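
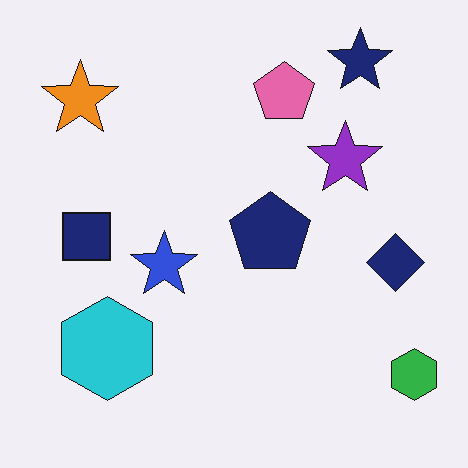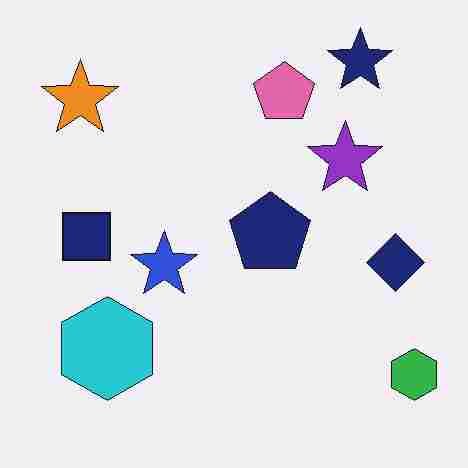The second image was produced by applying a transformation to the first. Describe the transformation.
Degraded with heavy JPEG compression.

Blocky 8×8 compression artifacts appear around shape edges and the flat background shows ringing — characteristic JPEG degradation.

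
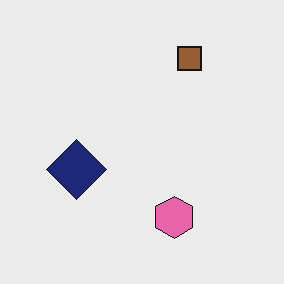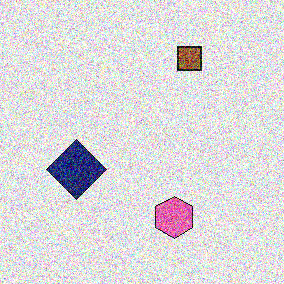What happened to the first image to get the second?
It was degraded with a thick layer of grain.

Random speckle covers the whole image, including the flat background.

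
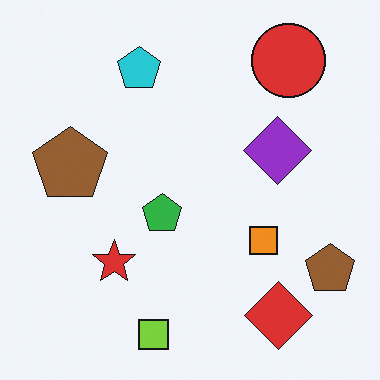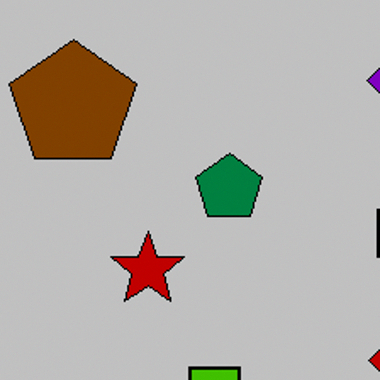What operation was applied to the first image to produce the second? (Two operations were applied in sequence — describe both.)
It was aggressively posterized, then cropped tightly and scaled back up.

Each flat color has snapped to a coarser quantized level — most visibly, the near-white background has dropped to a flat grey. The visible shapes are larger and the field of view is narrower; shapes near the original edges may be partly or wholly outside the frame — a crop-and-rescale.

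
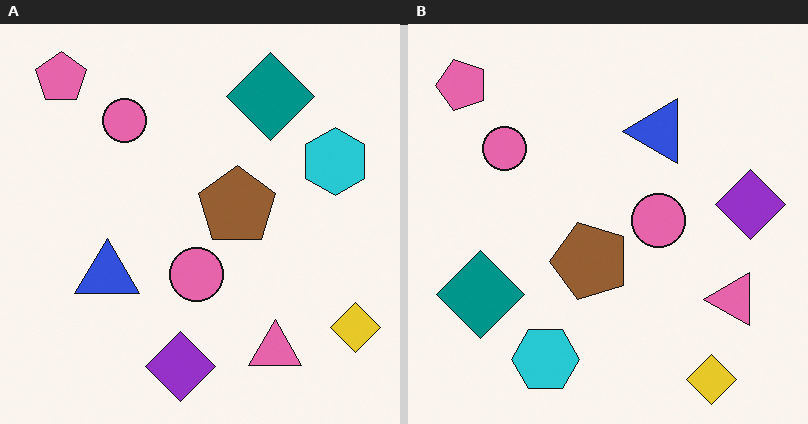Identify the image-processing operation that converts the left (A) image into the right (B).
Transposed (reflected across the top-left ↔ bottom-right diagonal).

Shapes have swapped their row and column positions — what was in the top-right is now in the bottom-left — a diagonal reflection.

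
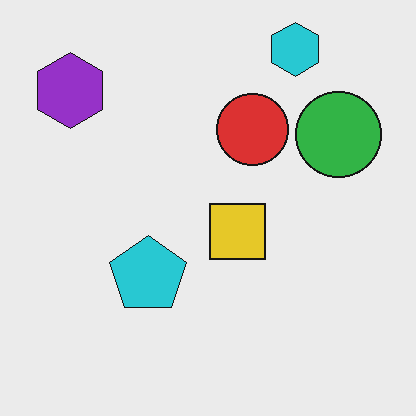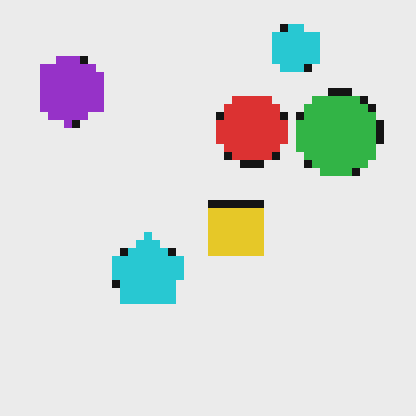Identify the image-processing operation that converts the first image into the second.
The image was moderately pixelated.

Shapes are reduced to large square blocks; fine edges and outlines are lost — a downscale-then-upscale (mosaic) effect.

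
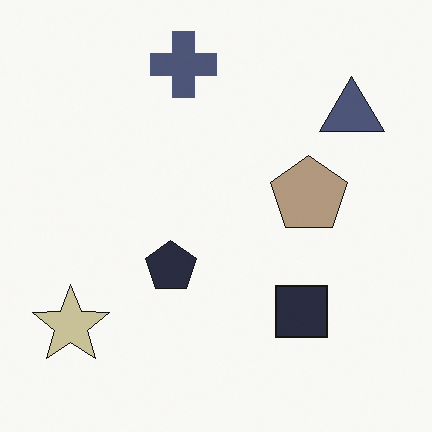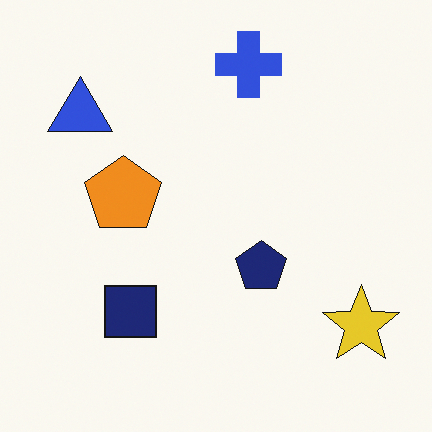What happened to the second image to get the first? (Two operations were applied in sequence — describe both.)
It was flipped horizontally (left ↔ right), then heavily desaturated.

The yellow star is in the bottom-right of the second image and the bottom-left of the first — shapes on opposite sides of the vertical midline have swapped in a mirror flip. All colors are more muted and greyish — a global saturation change.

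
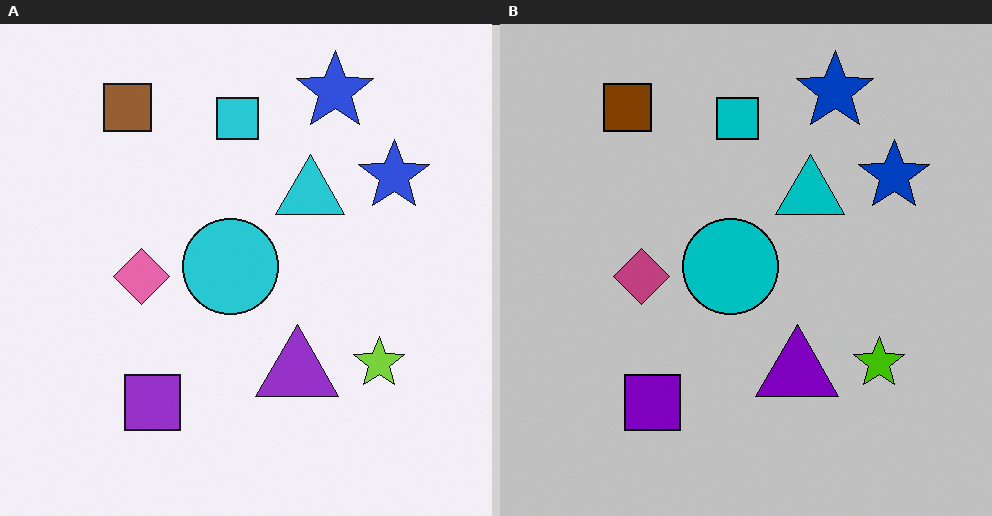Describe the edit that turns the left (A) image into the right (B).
The image was aggressively posterized.

Each flat color has snapped to a coarser quantized level — most visibly, the near-white background has dropped to a flat grey.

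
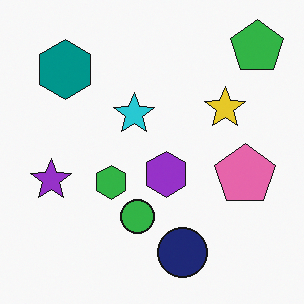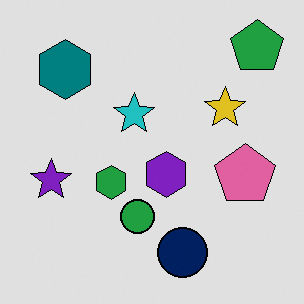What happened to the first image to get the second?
It was posterized to a reduced palette.

Each flat color has snapped to a coarser quantized level — most visibly, the near-white background has dropped to a flat grey.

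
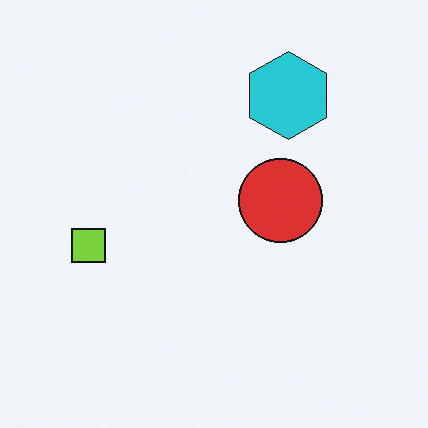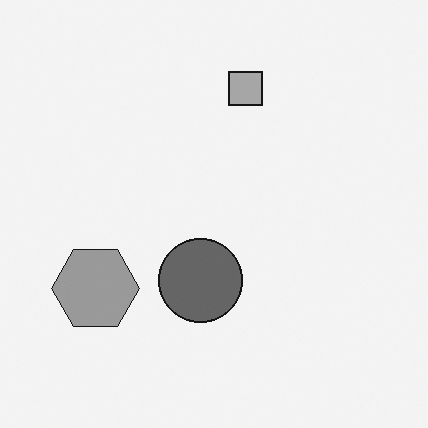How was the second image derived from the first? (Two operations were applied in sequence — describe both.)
This is the original image converted to grayscale, then transposed (reflected across the top-left ↔ bottom-right diagonal).

All color is removed — every shape is now a shade of grey. Shapes have swapped their row and column positions — what was in the top-right is now in the bottom-left — a diagonal reflection.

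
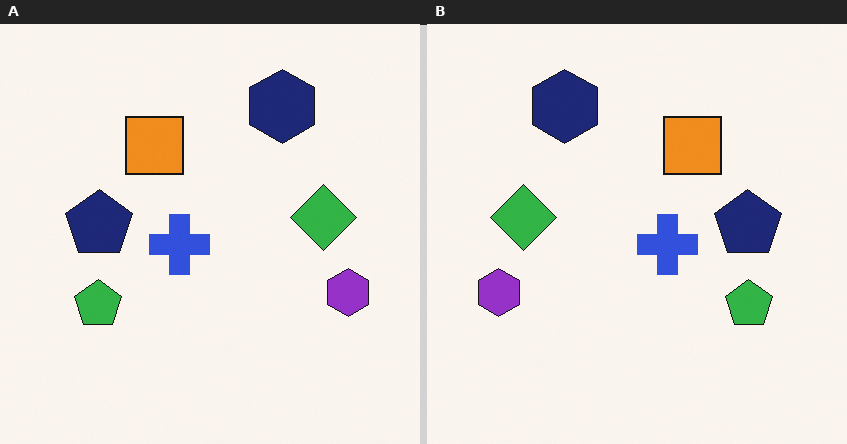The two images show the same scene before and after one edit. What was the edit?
The transformation is: flipped horizontally (left ↔ right).

The purple hexagon is in the right of the left (A) image and the left of the right (B) — shapes on opposite sides of the vertical midline have swapped in a mirror flip.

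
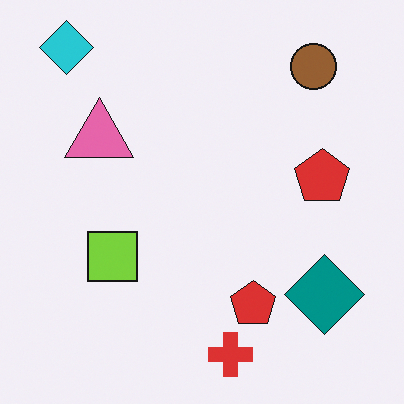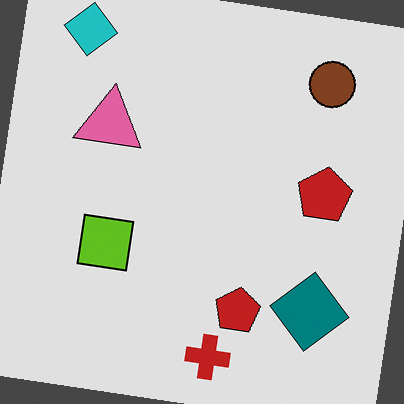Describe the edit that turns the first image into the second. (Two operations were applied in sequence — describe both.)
Posterized to a reduced palette, then rotated clockwise by a slight angle.

Each flat color has snapped to a coarser quantized level — most visibly, the near-white background has dropped to a flat grey. Every shape is tilted by the same angle and the image corners show triangular fill wedges — a whole-image rotation by a non-right angle.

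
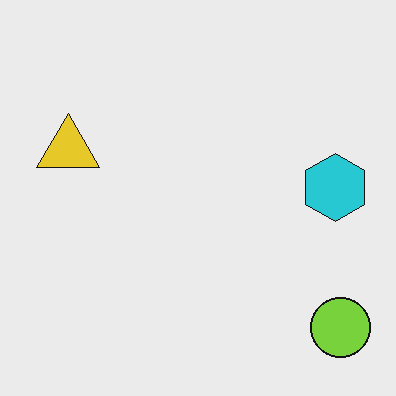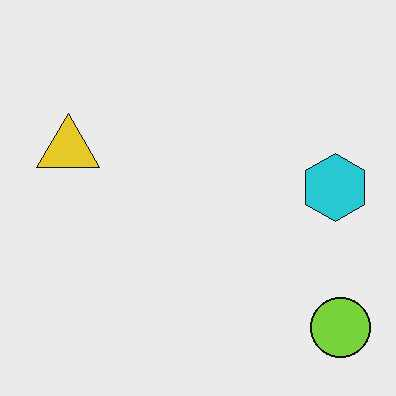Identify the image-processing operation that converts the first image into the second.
This is the original image JPEG-compressed with visible artifacts.

Blocky 8×8 compression artifacts appear around shape edges and the flat background shows ringing — characteristic JPEG degradation.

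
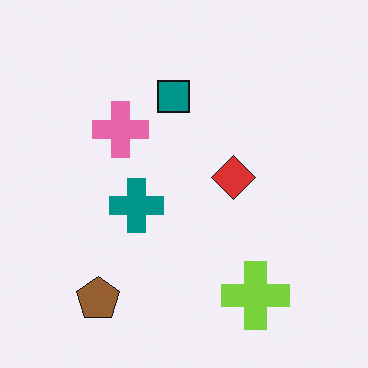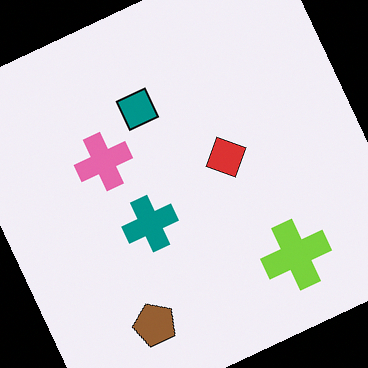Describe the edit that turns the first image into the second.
The transformation is: rotated counter-clockwise by a clearly visible amount.

Every shape is tilted by the same angle and the image corners show triangular fill wedges — a whole-image rotation by a non-right angle.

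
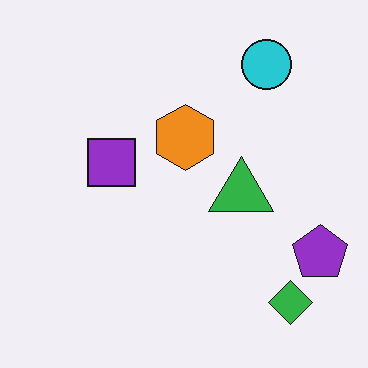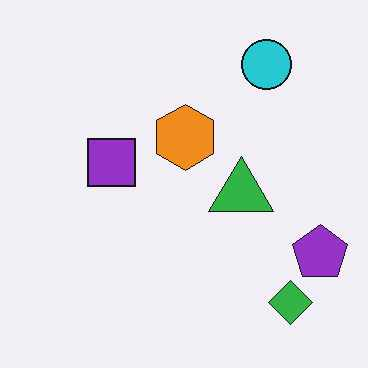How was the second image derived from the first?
The second image is the first given moderate JPEG compression.

Blocky 8×8 compression artifacts appear around shape edges and the flat background shows ringing — characteristic JPEG degradation.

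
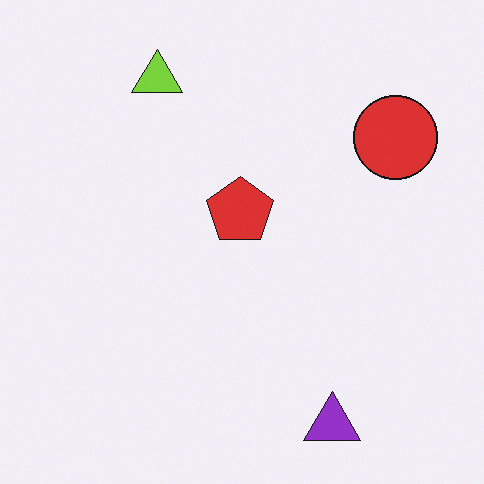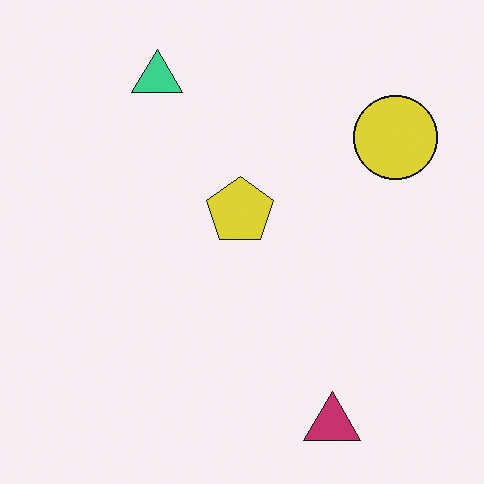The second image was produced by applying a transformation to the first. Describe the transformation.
The second image is the first hue-shifted slightly.

Every shape's color has rotated by the same amount around the hue wheel — a uniform hue shift.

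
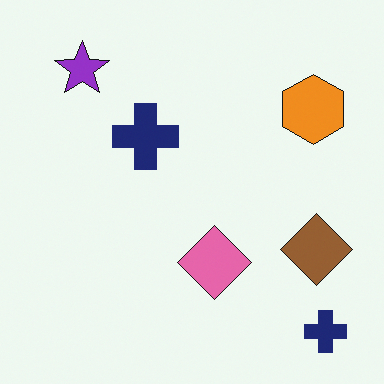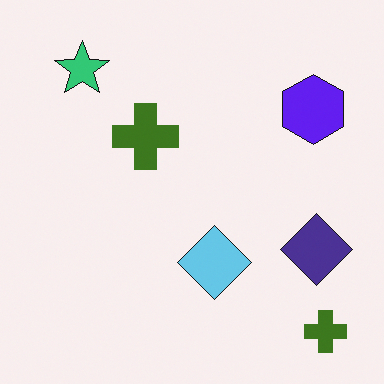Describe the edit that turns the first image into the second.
It was hue-shifted through roughly half the color wheel.

Every shape's color has rotated by the same amount around the hue wheel — a uniform hue shift.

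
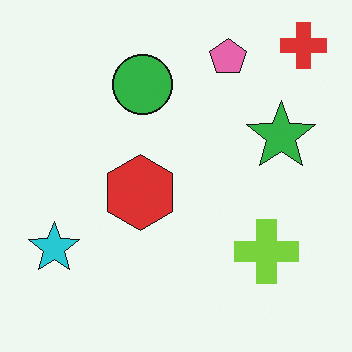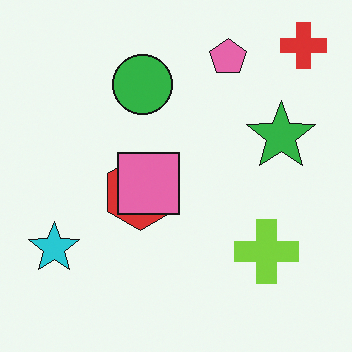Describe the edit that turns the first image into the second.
Overlaid with an additional pink square.

A pink square appears in the second image that is absent from the first.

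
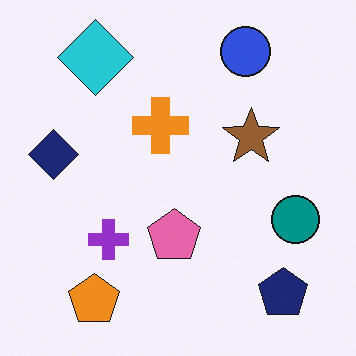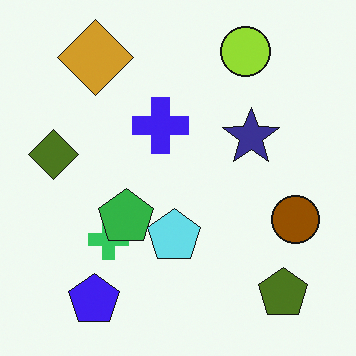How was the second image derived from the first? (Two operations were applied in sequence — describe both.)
The second image is the first hue-shifted through roughly half the color wheel, then overlaid with an additional green pentagon.

Every shape's color has rotated by the same amount around the hue wheel — a uniform hue shift. A green pentagon appears in the second image that is absent from the first.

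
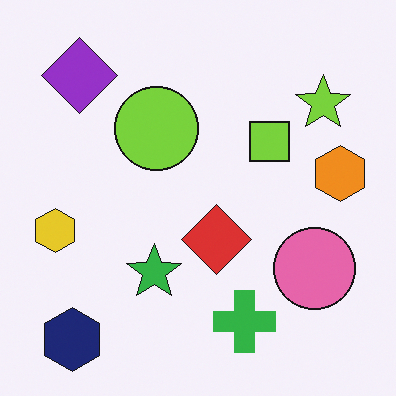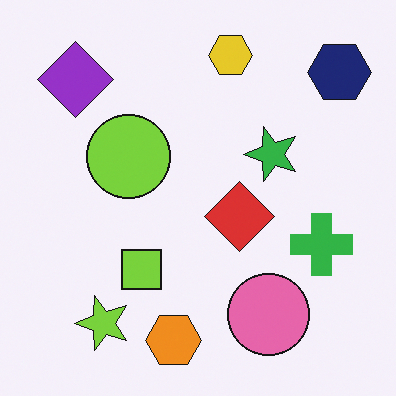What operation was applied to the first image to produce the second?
The second image is the first transposed (reflected across the top-left ↔ bottom-right diagonal).

Shapes have swapped their row and column positions — what was in the top-right is now in the bottom-left — a diagonal reflection.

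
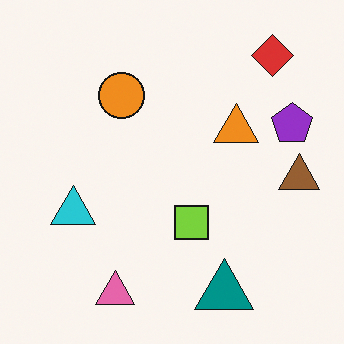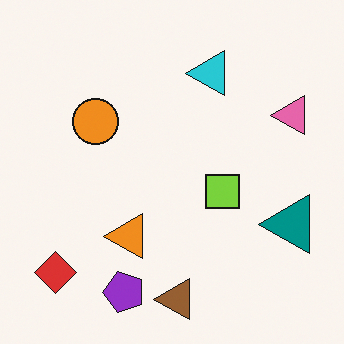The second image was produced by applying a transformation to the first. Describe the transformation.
The second image is the first transposed (reflected across the top-left ↔ bottom-right diagonal).

Shapes have swapped their row and column positions — what was in the top-right is now in the bottom-left — a diagonal reflection.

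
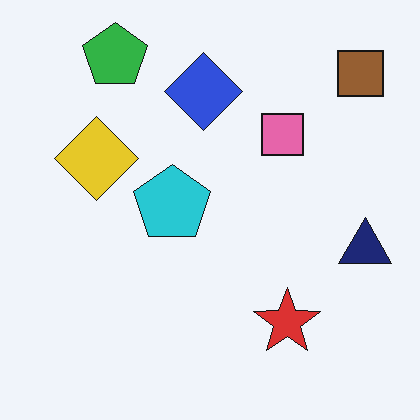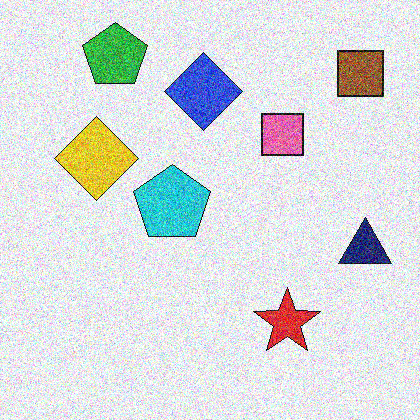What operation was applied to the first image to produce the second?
The second image is the first degraded with heavy additive noise.

Random speckle covers the whole image, including the flat background.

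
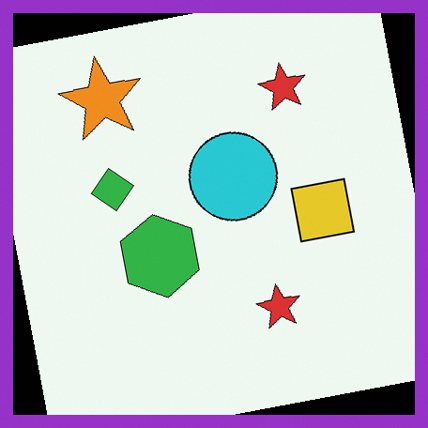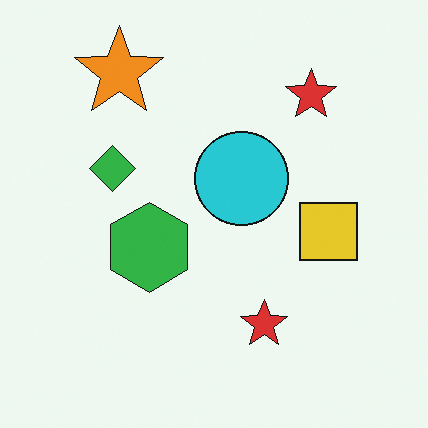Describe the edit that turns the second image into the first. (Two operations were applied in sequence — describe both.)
The first image is the second rotated counter-clockwise by a few degrees, then framed with a purple border.

Every shape is tilted by the same angle and the image corners show triangular fill wedges — a whole-image rotation by a non-right angle. A solid purple frame runs around the edge of the first image, with the content slightly shrunk inside it.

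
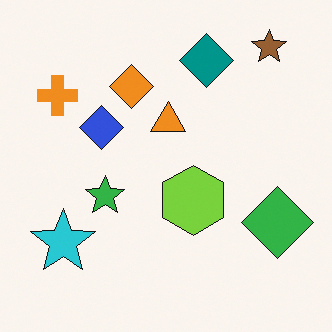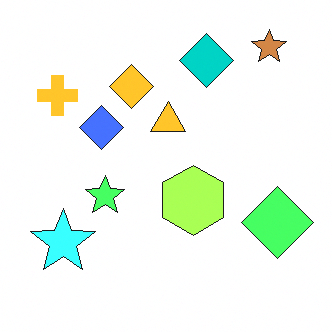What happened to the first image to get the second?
This is the original image substantially brightened.

Every pixel — background and shapes alike — is uniformly brightened.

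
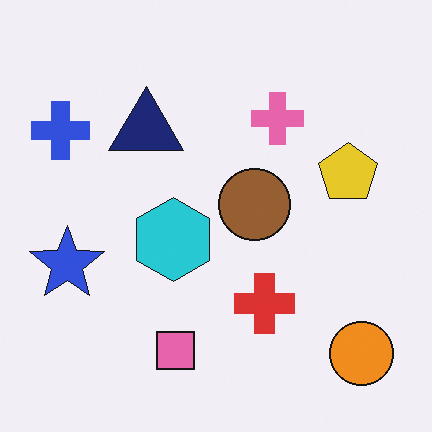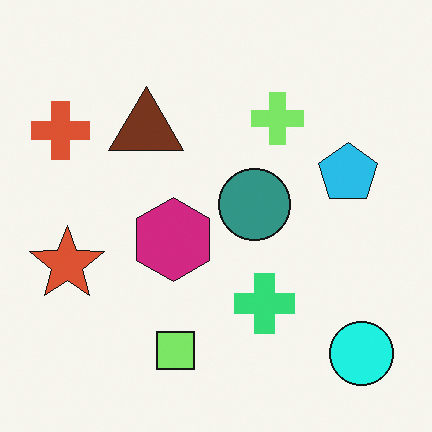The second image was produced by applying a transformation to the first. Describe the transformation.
The transformation is: hue-shifted noticeably.

Every shape's color has rotated by the same amount around the hue wheel — a uniform hue shift.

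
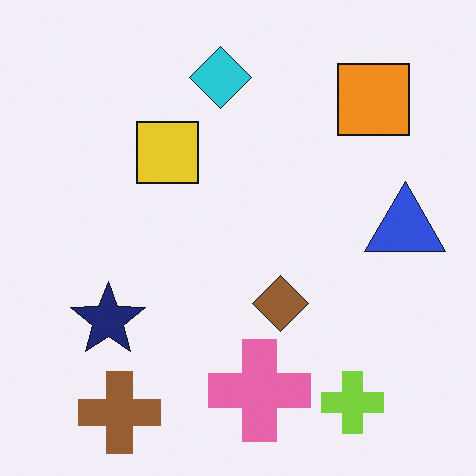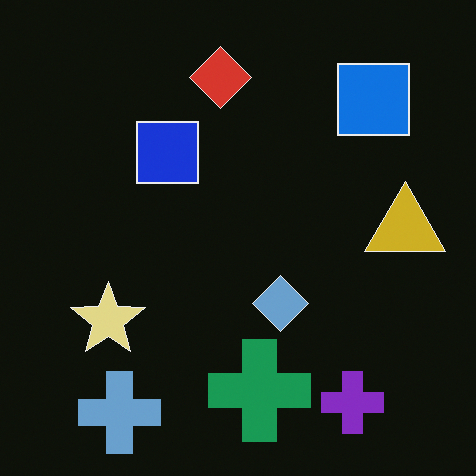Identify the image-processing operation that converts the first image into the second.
The image was color-inverted (negative).

The light background has become dark and every shape's color is its complement — a photographic negative.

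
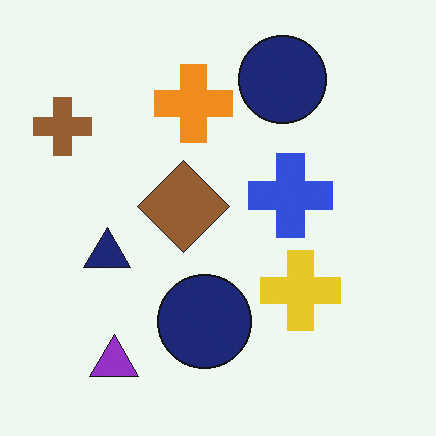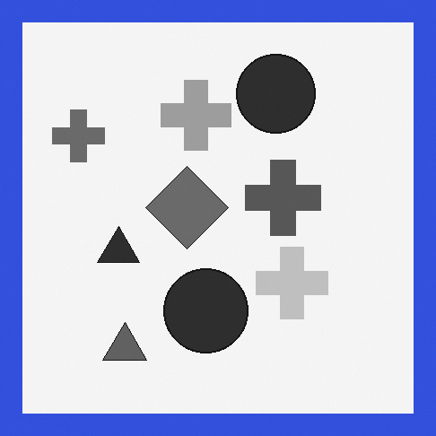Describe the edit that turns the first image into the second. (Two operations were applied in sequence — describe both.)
Converted to grayscale, then framed with a blue border.

All color is removed — every shape is now a shade of grey. A solid blue frame runs around the edge of the second image, with the content slightly shrunk inside it.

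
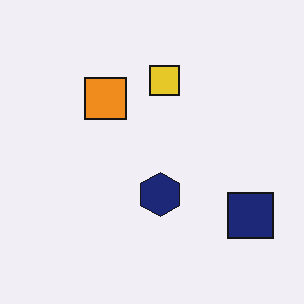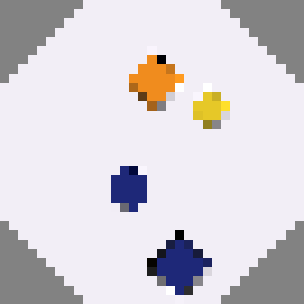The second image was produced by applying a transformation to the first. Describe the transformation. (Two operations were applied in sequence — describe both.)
This is the original image rotated clockwise by a large amount — several tens of degrees, then coarsely pixelated.

Every shape is tilted by the same angle and the image corners show triangular fill wedges — a whole-image rotation by a non-right angle. Shapes are reduced to large square blocks; fine edges and outlines are lost — a downscale-then-upscale (mosaic) effect.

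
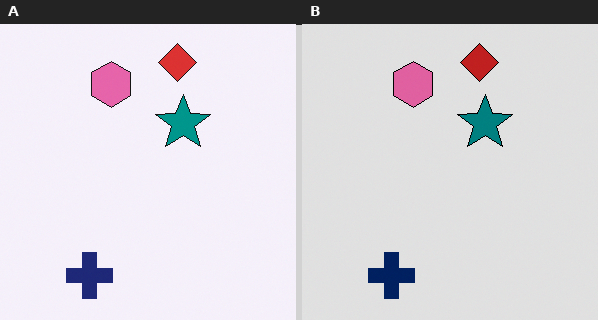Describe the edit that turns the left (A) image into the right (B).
It was moderately posterized.

Each flat color has snapped to a coarser quantized level — most visibly, the near-white background has dropped to a flat grey.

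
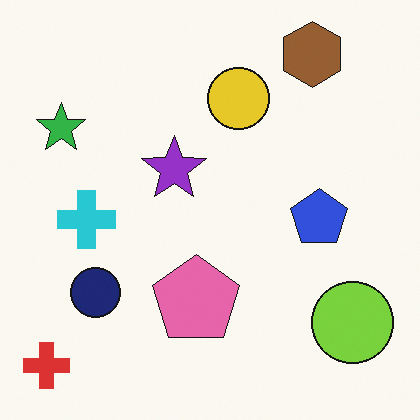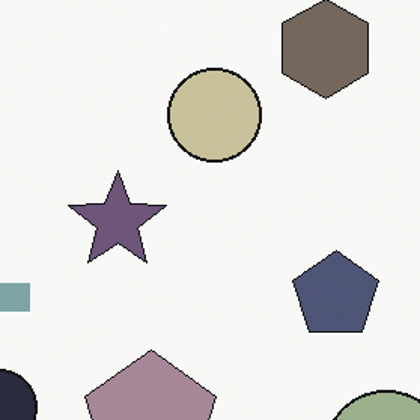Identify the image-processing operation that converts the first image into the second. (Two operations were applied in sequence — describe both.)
It was made much more muted (saturation change), then cropped slightly and scaled back up.

All colors are more muted and greyish — a global saturation change. The visible shapes are larger and the field of view is narrower; shapes near the original edges may be partly or wholly outside the frame — a crop-and-rescale.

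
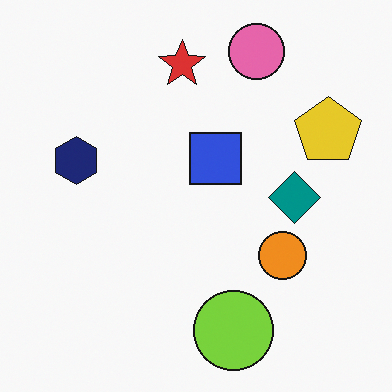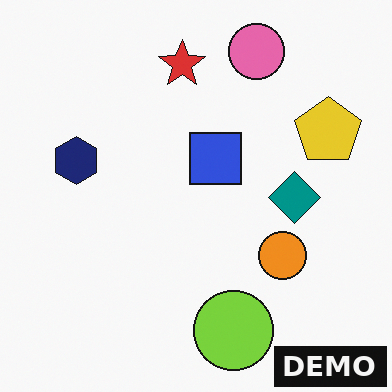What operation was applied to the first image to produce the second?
The second image is the first watermarked with the text "DEMO" in the lower-right corner.

A dark label reading "DEMO" appears in the lower-right corner.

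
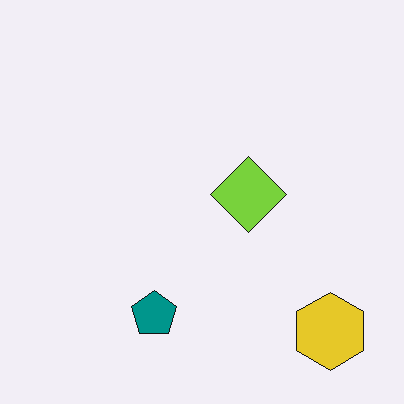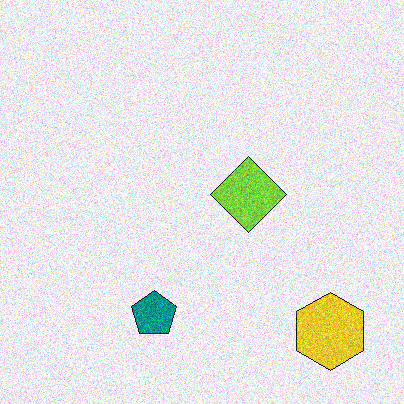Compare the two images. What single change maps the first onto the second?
The image was degraded with visible gaussian noise.

Random speckle covers the whole image, including the flat background.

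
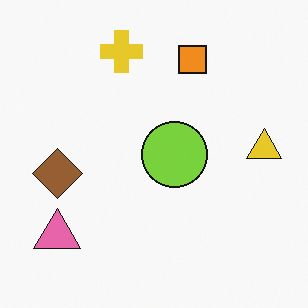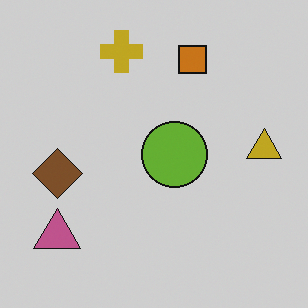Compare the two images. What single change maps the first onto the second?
This is the original image darkened a little.

Every pixel — background and shapes alike — is uniformly darkened.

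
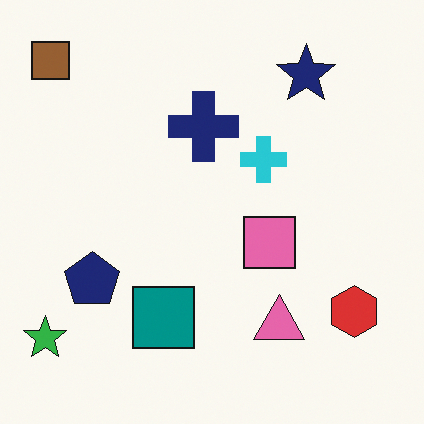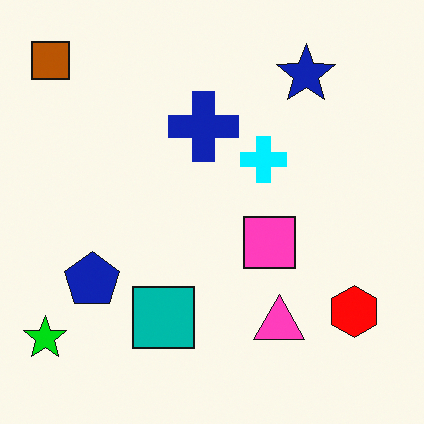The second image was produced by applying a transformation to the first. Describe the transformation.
The second image is the first made much more vivid (saturation change).

All colors are more vivid — a global saturation change.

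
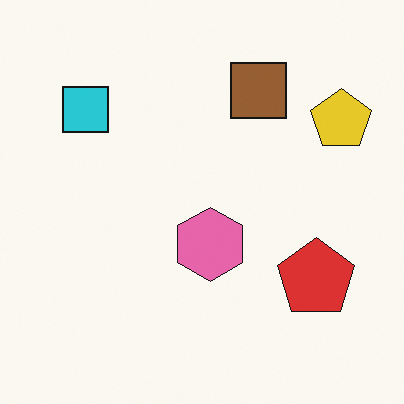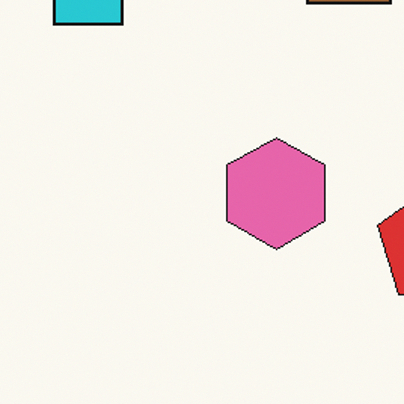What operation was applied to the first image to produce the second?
The image was cropped to a modestly smaller region and rescaled.

The visible shapes are larger and the field of view is narrower; shapes near the original edges may be partly or wholly outside the frame — a crop-and-rescale.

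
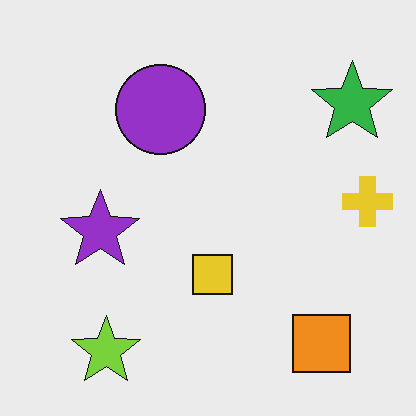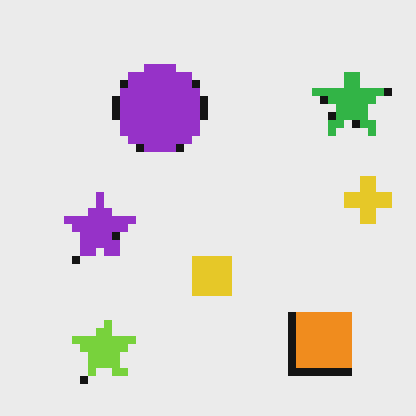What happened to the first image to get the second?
This is the original image pixelated into visible square blocks.

Shapes are reduced to large square blocks; fine edges and outlines are lost — a downscale-then-upscale (mosaic) effect.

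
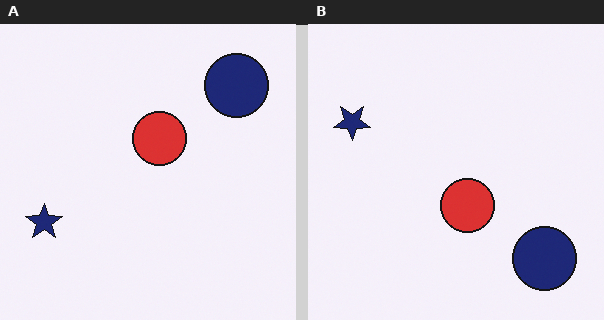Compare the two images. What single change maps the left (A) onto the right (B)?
The transformation is: flipped vertically (top ↔ bottom).

The navy circle is in the top-right of the left (A) image and the bottom-right of the right (B) — shapes on opposite sides of the horizontal midline have swapped in a mirror flip.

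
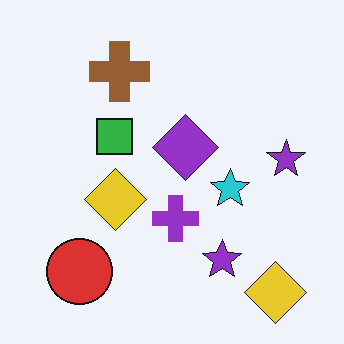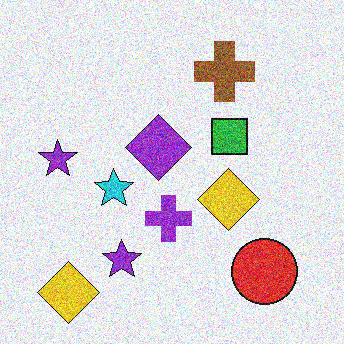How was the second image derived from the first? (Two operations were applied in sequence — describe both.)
Flipped horizontally (left ↔ right), then degraded with strong gaussian noise.

The red circle is in the bottom-left of the first image and the bottom-right of the second — shapes on opposite sides of the vertical midline have swapped in a mirror flip. Random speckle covers the whole image, including the flat background.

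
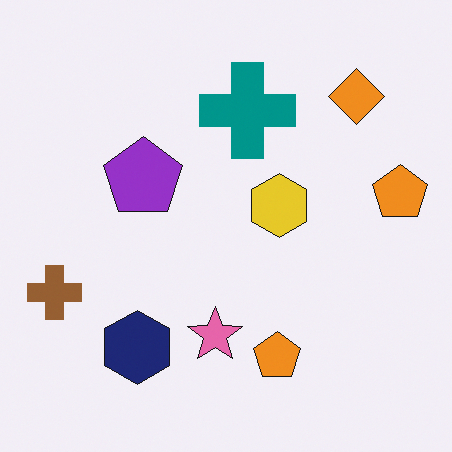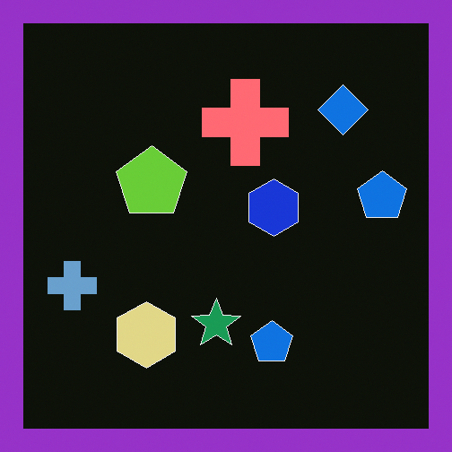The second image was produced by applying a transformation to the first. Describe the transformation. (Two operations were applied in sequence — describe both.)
The transformation is: color-inverted (negative), then framed with a purple border.

The light background has become dark and every shape's color is its complement — a photographic negative. A solid purple frame runs around the edge of the second image, with the content slightly shrunk inside it.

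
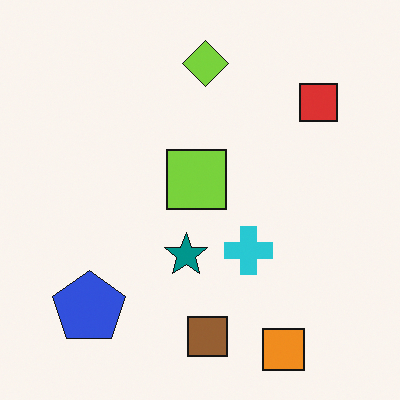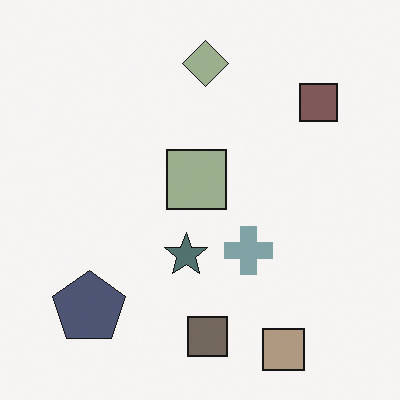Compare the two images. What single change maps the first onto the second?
Heavily desaturated.

All colors are more muted and greyish — a global saturation change.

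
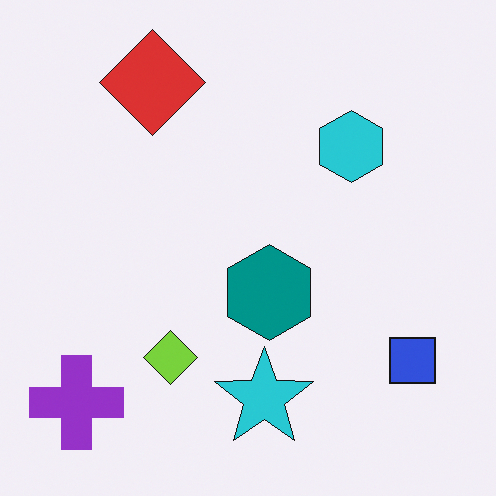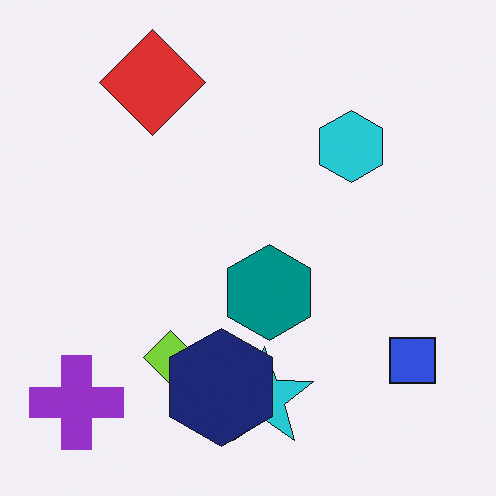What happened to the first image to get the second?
The second image is the first overlaid with an additional navy hexagon.

A navy hexagon appears in the second image that is absent from the first.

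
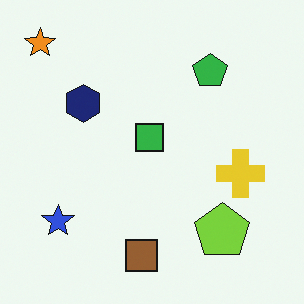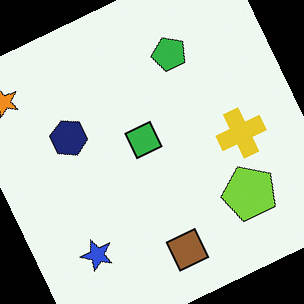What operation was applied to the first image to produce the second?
The image was rotated counter-clockwise by a clearly visible amount.

Every shape is tilted by the same angle and the image corners show triangular fill wedges — a whole-image rotation by a non-right angle.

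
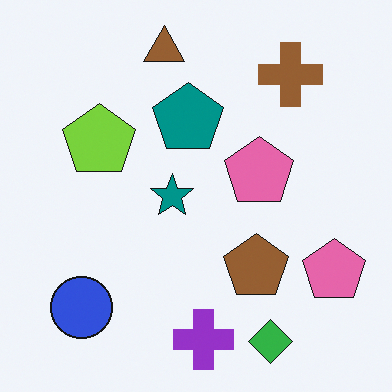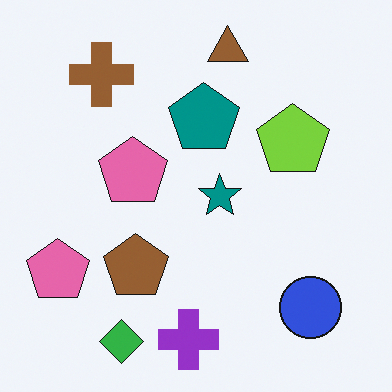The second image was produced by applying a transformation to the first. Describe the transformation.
The second image is the first flipped horizontally (left ↔ right).

The blue circle is in the bottom-left of the first image and the bottom-right of the second — shapes on opposite sides of the vertical midline have swapped in a mirror flip.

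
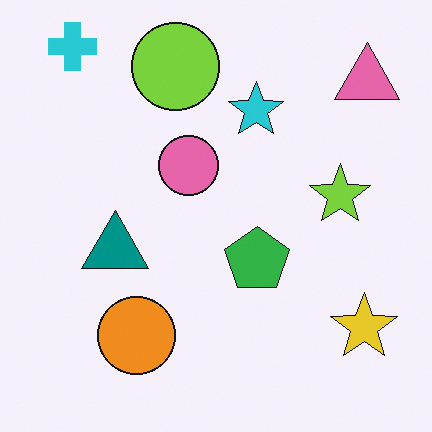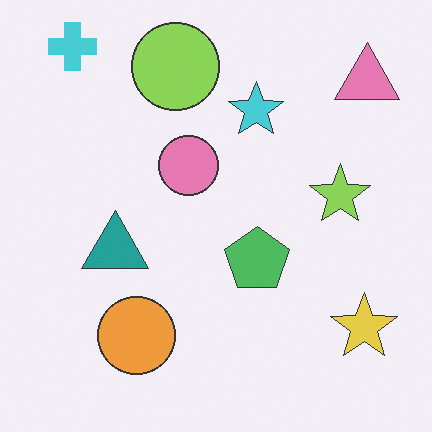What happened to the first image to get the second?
This is the original image given slightly reduced contrast.

Tones are pushed toward mid-grey across the whole image — a global contrast change.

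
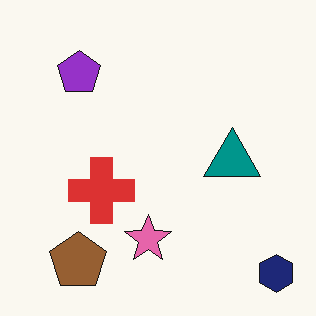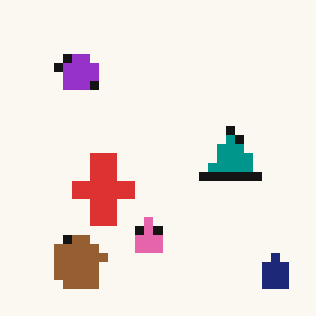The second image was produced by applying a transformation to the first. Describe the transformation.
Heavily pixelated into large blocks.

Shapes are reduced to large square blocks; fine edges and outlines are lost — a downscale-then-upscale (mosaic) effect.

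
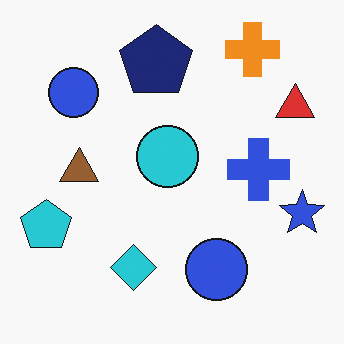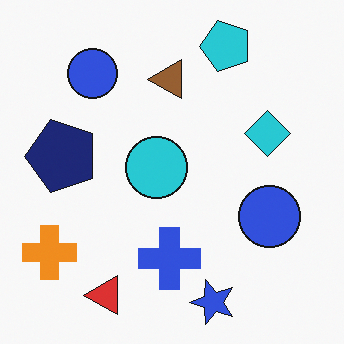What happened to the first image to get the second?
The image was transposed (reflected across the top-left ↔ bottom-right diagonal).

Shapes have swapped their row and column positions — what was in the top-right is now in the bottom-left — a diagonal reflection.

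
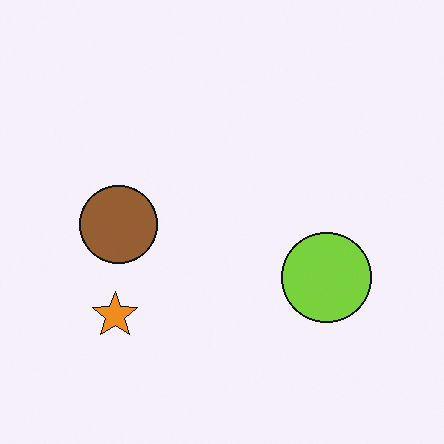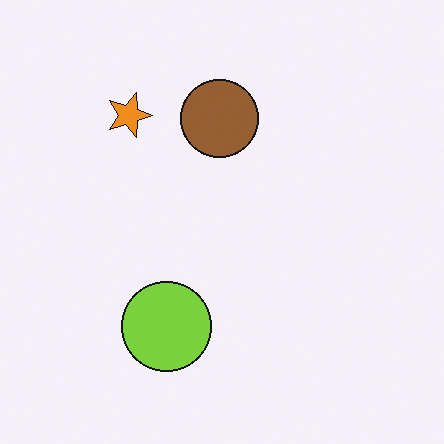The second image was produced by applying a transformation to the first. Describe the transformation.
The image was rotated 90° clockwise.

The orange star sits in the bottom-left of the first image and the top-left of the second — consistent with a whole-image 90° clockwise rotation.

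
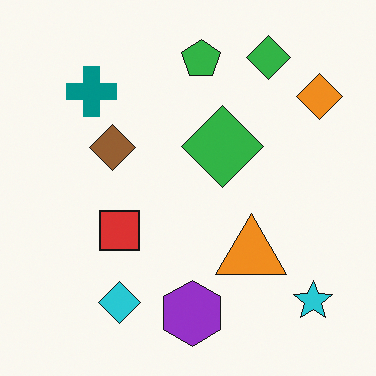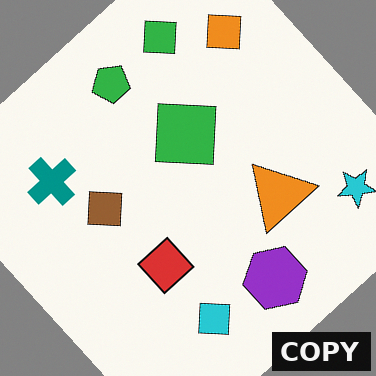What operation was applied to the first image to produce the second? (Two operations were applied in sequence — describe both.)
The transformation is: rotated counter-clockwise by a large amount — several tens of degrees, then watermarked with the text "COPY" in the lower-right corner.

Every shape is tilted by the same angle and the image corners show triangular fill wedges — a whole-image rotation by a non-right angle. A dark label reading "COPY" appears in the lower-right corner.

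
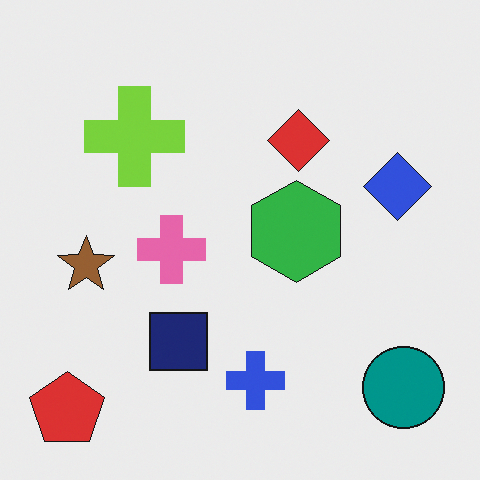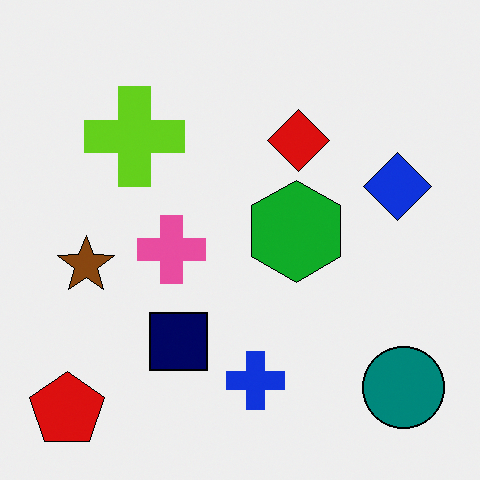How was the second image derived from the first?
The second image is the first given slightly increased contrast.

Tones are pushed away from mid-grey across the whole image — a global contrast change.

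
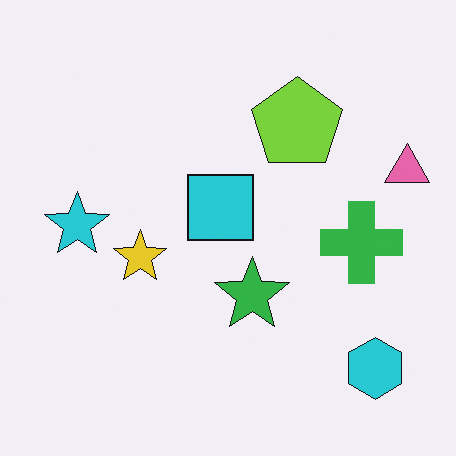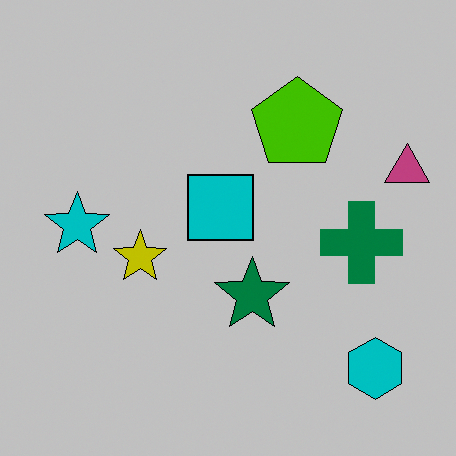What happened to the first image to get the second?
This is the original image heavily posterized to just a handful of flat colors.

Each flat color has snapped to a coarser quantized level — most visibly, the near-white background has dropped to a flat grey.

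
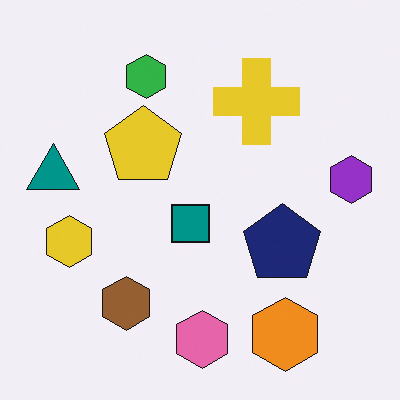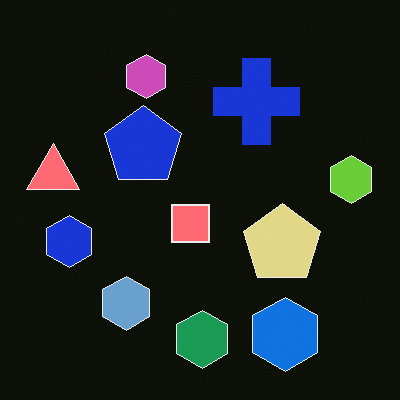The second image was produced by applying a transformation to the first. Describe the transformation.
Color-inverted (negative).

The light background has become dark and every shape's color is its complement — a photographic negative.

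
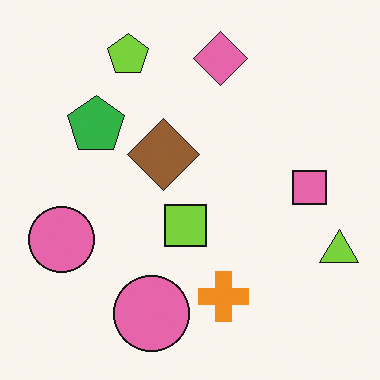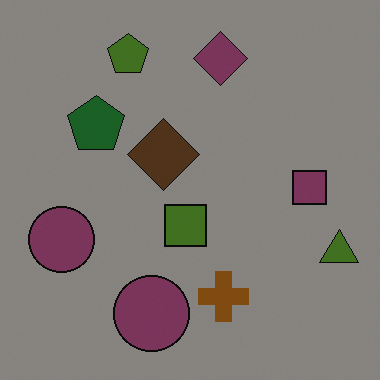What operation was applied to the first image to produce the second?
It was substantially darkened.

Every pixel — background and shapes alike — is uniformly darkened.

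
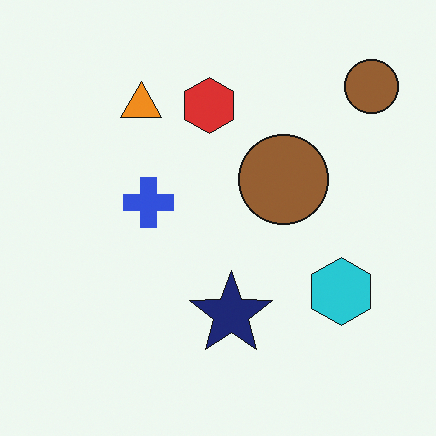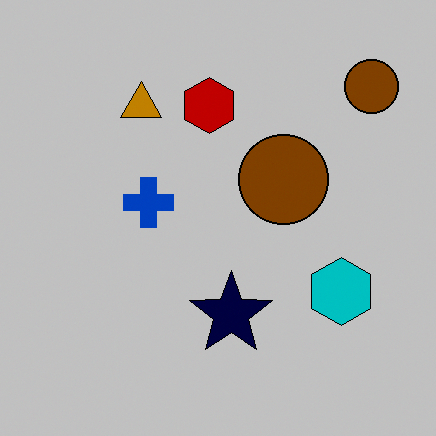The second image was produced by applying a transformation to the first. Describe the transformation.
The second image is the first aggressively posterized.

Each flat color has snapped to a coarser quantized level — most visibly, the near-white background has dropped to a flat grey.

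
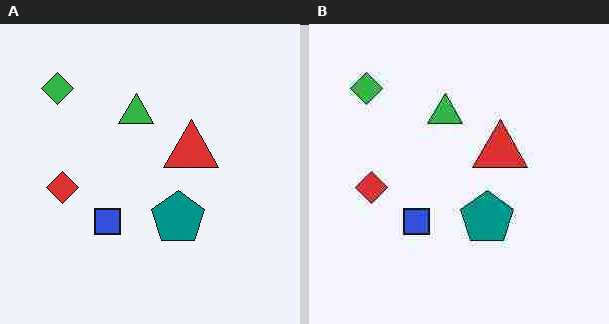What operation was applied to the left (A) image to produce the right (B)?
It was degraded with heavy JPEG compression.

Blocky 8×8 compression artifacts appear around shape edges and the flat background shows ringing — characteristic JPEG degradation.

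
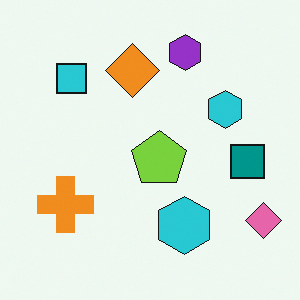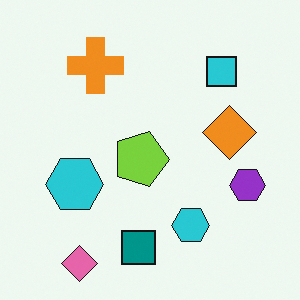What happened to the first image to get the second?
The image was rotated 90° clockwise.

The pink diamond sits in the bottom-right of the first image and the bottom-left of the second — consistent with a whole-image 90° clockwise rotation.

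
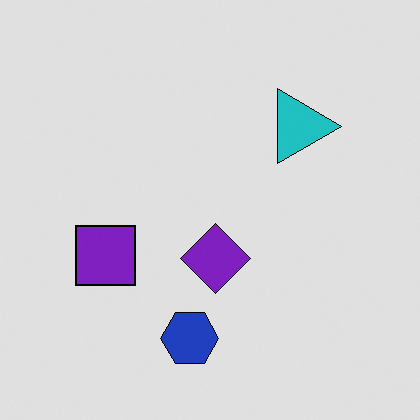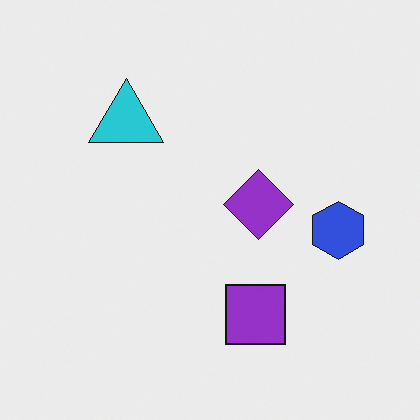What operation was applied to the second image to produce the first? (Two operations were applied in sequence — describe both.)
Posterized to a reduced palette, then rotated 90° clockwise.

Each flat color has snapped to a coarser quantized level — most visibly, the near-white background has dropped to a flat grey. The blue hexagon sits in the right of the second image and the bottom of the first — consistent with a whole-image 90° clockwise rotation.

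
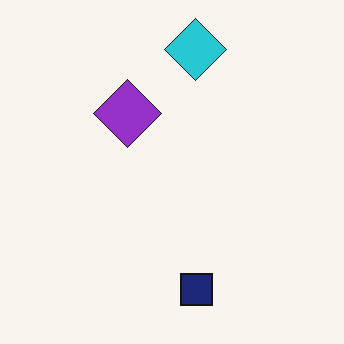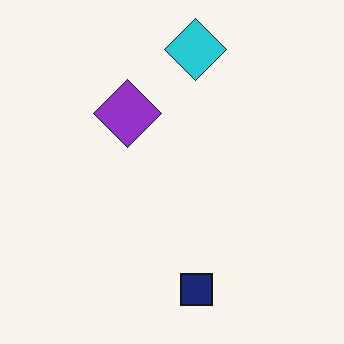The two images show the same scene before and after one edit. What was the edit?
Given moderate JPEG compression.

Blocky 8×8 compression artifacts appear around shape edges and the flat background shows ringing — characteristic JPEG degradation.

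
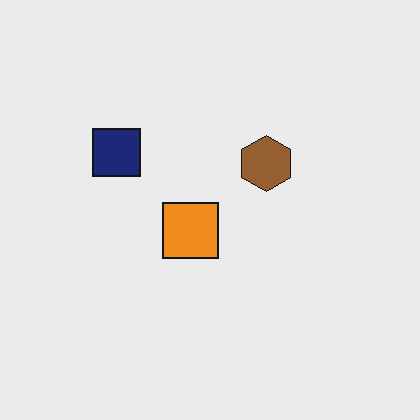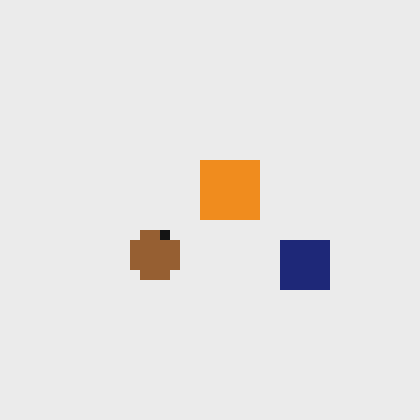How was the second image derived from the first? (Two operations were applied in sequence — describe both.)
It was rotated 180°, then heavily pixelated into large blocks.

The navy square sits in the left of the first image and the right of the second — consistent with a whole-image 180° rotation. Shapes are reduced to large square blocks; fine edges and outlines are lost — a downscale-then-upscale (mosaic) effect.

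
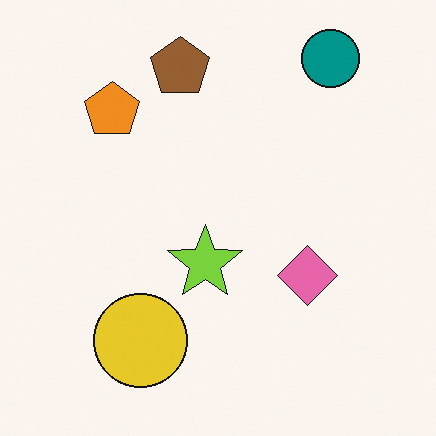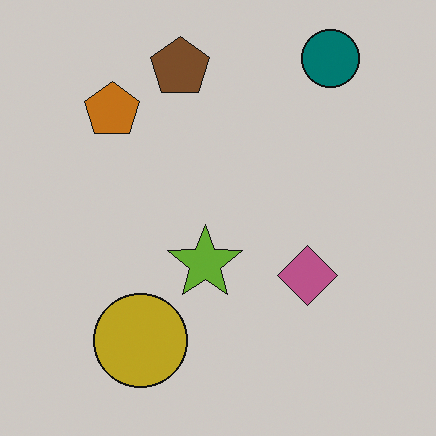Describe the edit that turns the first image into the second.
Darkened a little.

Every pixel — background and shapes alike — is uniformly darkened.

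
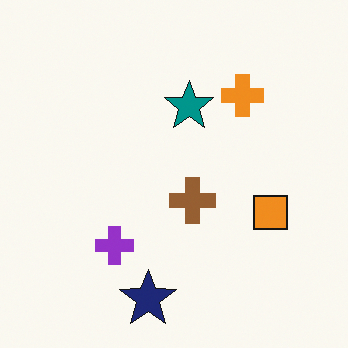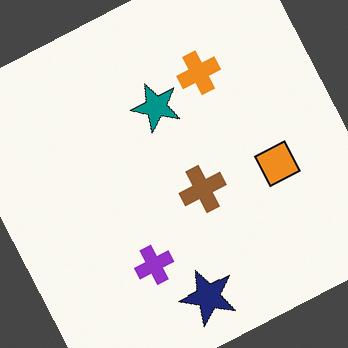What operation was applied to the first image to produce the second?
The image was rotated counter-clockwise by a clearly visible amount.

Every shape is tilted by the same angle and the image corners show triangular fill wedges — a whole-image rotation by a non-right angle.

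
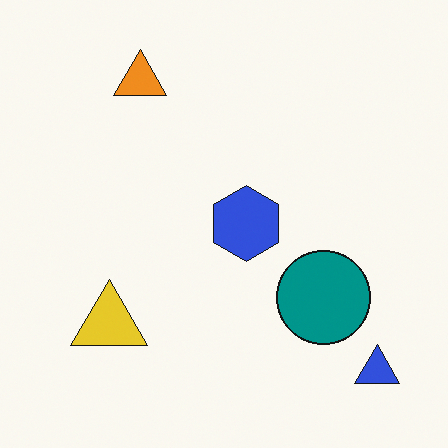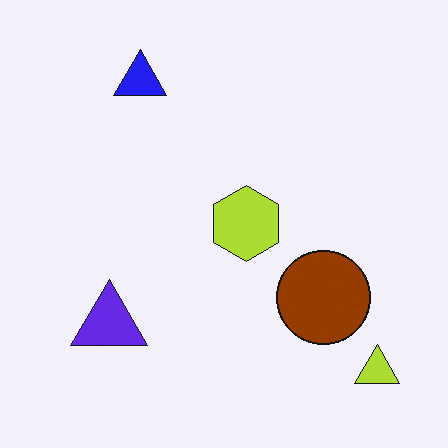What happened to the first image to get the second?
It was hue-shifted through roughly half the color wheel.

Every shape's color has rotated by the same amount around the hue wheel — a uniform hue shift.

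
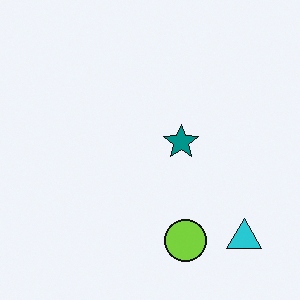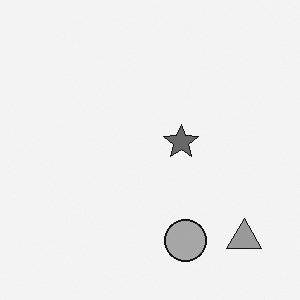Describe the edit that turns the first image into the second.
The image was converted to grayscale.

All color is removed — every shape is now a shade of grey.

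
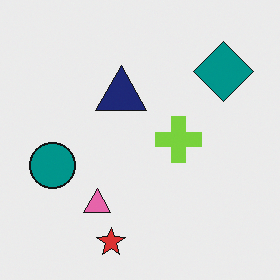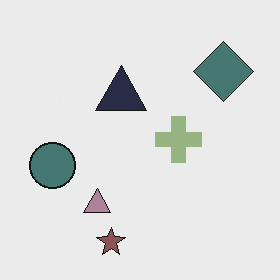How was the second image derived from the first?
The second image is the first made much more muted (saturation change).

All colors are more muted and greyish — a global saturation change.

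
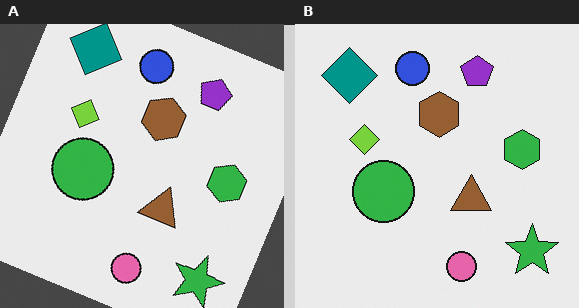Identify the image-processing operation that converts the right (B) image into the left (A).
The left (A) image is the right (B) rotated clockwise by a clearly visible amount.

Every shape is tilted by the same angle and the image corners show triangular fill wedges — a whole-image rotation by a non-right angle.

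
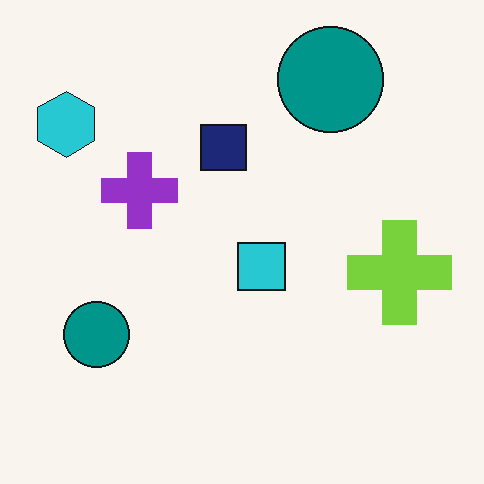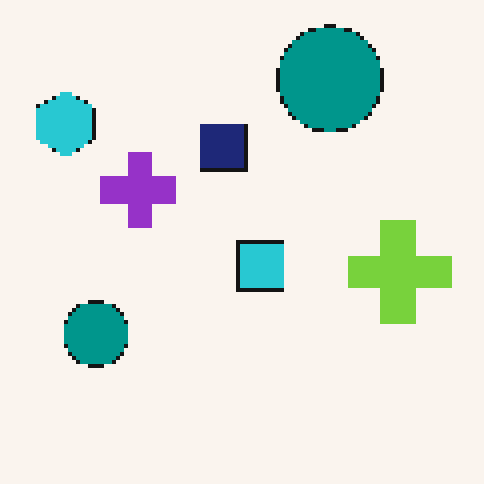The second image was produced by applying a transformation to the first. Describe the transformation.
It was lightly pixelated (a mild mosaic effect).

Shapes are reduced to large square blocks; fine edges and outlines are lost — a downscale-then-upscale (mosaic) effect.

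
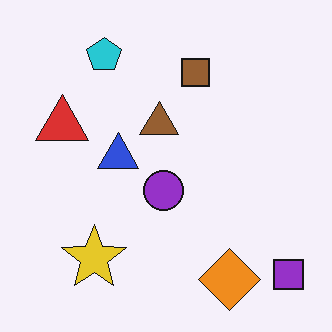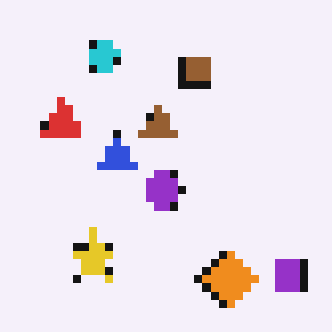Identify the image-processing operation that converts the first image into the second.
The image was pixelated into visible square blocks.

Shapes are reduced to large square blocks; fine edges and outlines are lost — a downscale-then-upscale (mosaic) effect.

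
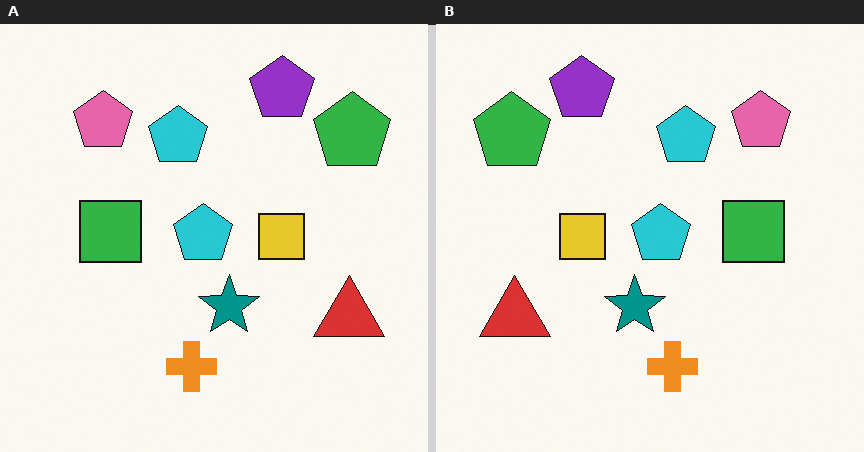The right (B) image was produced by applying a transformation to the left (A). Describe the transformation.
This is the original image flipped horizontally (left ↔ right).

The green pentagon is in the top-right of the left (A) image and the top-left of the right (B) — shapes on opposite sides of the vertical midline have swapped in a mirror flip.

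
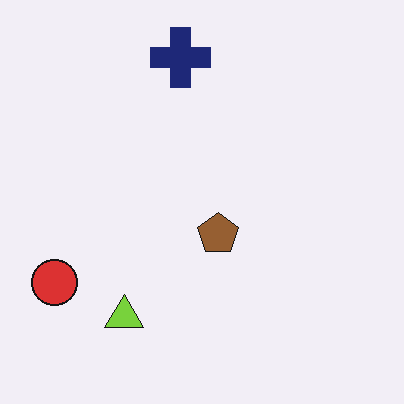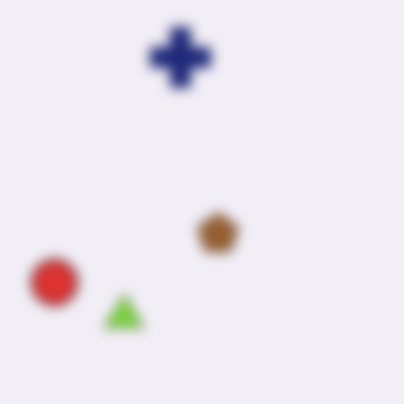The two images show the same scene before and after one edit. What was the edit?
The second image is the first heavily blurred.

Shape edges and outlines are uniformly softened across the whole image.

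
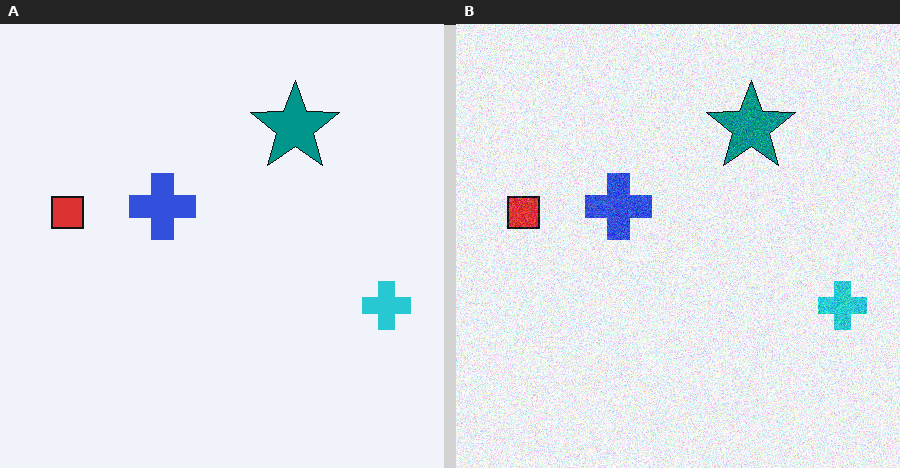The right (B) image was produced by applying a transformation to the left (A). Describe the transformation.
The right (B) image is the left (A) degraded with visible gaussian noise.

Random speckle covers the whole image, including the flat background.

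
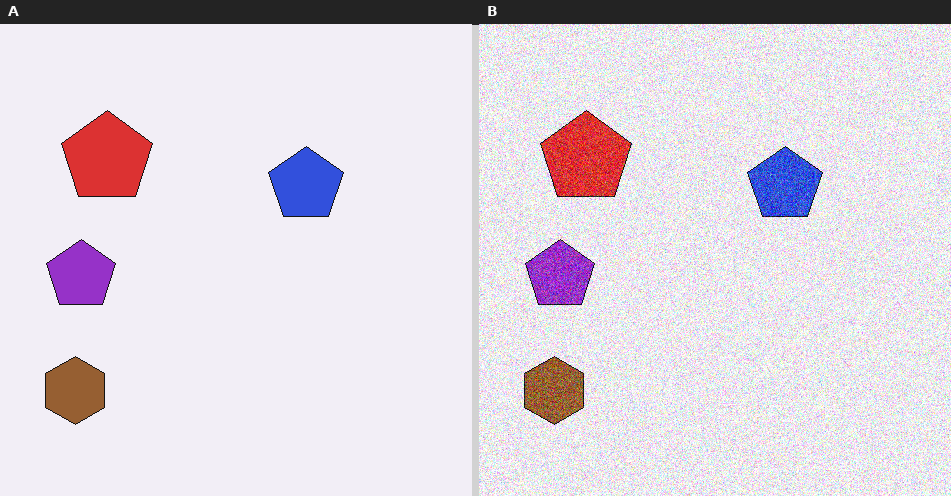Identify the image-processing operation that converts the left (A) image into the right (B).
It was degraded with strong gaussian noise.

Random speckle covers the whole image, including the flat background.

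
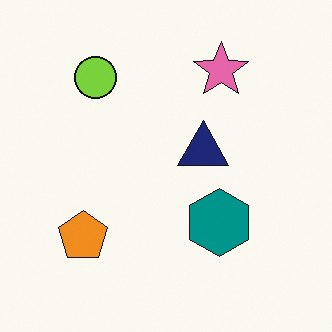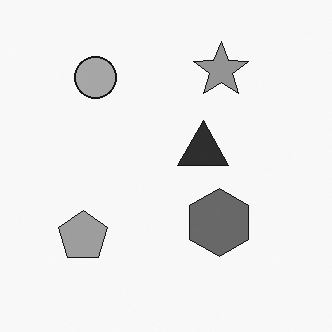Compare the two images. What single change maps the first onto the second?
The image was converted to grayscale.

All color is removed — every shape is now a shade of grey.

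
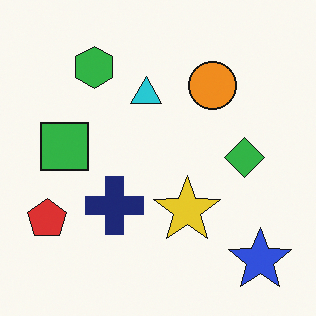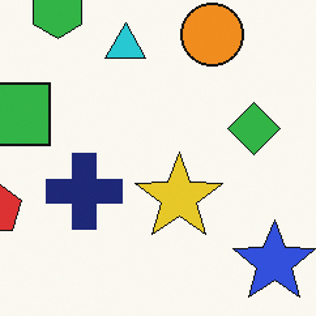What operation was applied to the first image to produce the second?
Cropped to a modestly smaller region and rescaled.

The visible shapes are larger and the field of view is narrower; shapes near the original edges may be partly or wholly outside the frame — a crop-and-rescale.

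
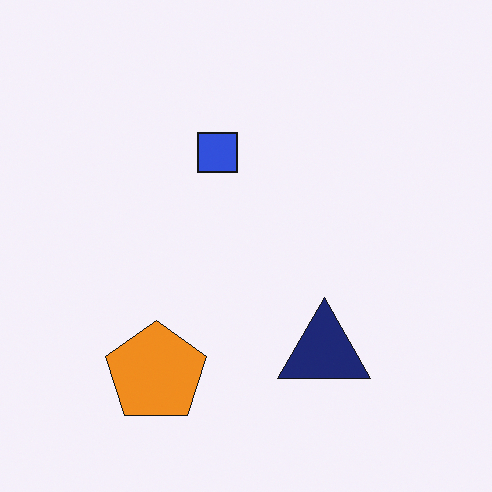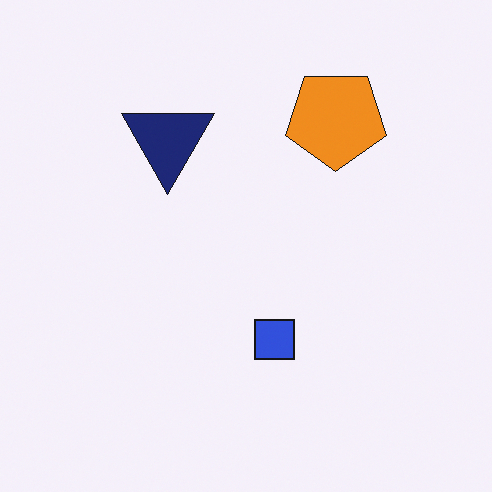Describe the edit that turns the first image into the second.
The image was rotated 180°.

The orange pentagon sits in the bottom-left of the first image and the top-right of the second — consistent with a whole-image 180° rotation.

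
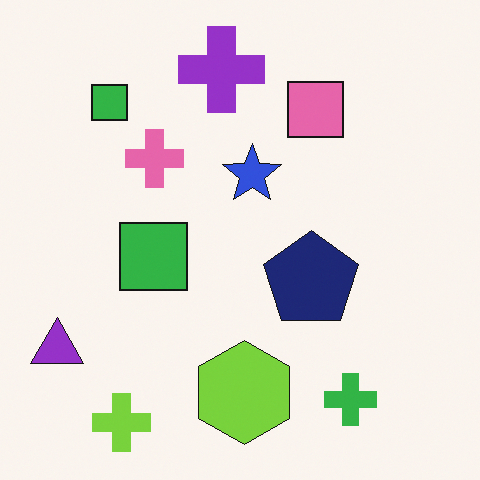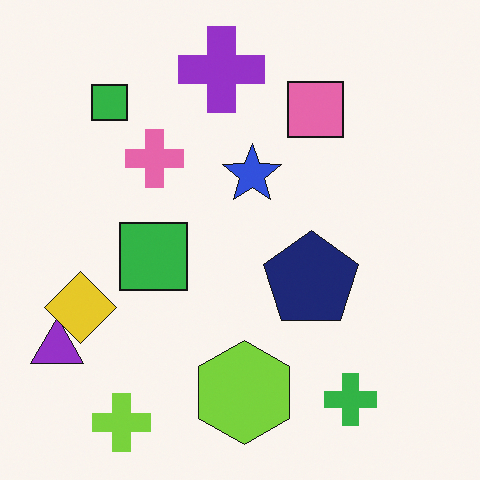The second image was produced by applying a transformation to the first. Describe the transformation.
The image was overlaid with an additional yellow diamond.

A yellow diamond appears in the second image that is absent from the first.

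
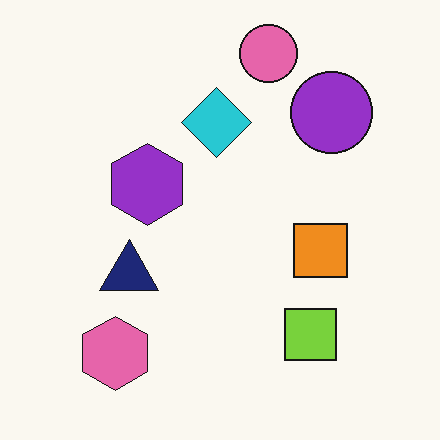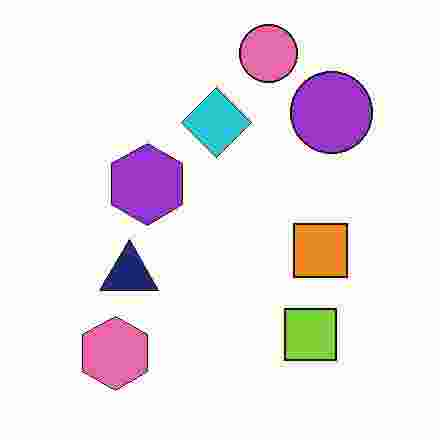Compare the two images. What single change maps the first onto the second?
It was degraded with heavy JPEG compression.

Blocky 8×8 compression artifacts appear around shape edges and the flat background shows ringing — characteristic JPEG degradation.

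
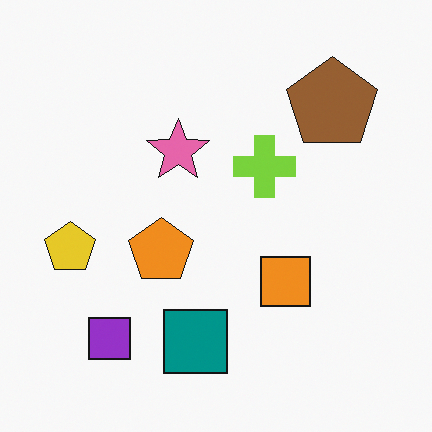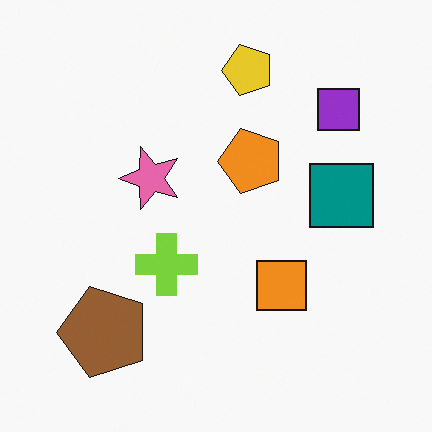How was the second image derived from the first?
It was transposed (reflected across the top-left ↔ bottom-right diagonal).

Shapes have swapped their row and column positions — what was in the top-right is now in the bottom-left — a diagonal reflection.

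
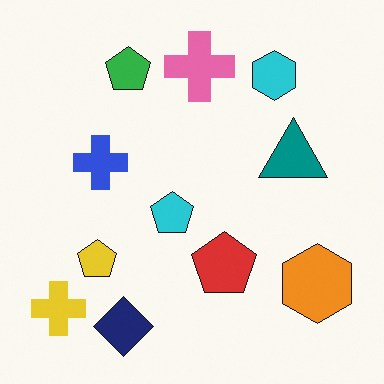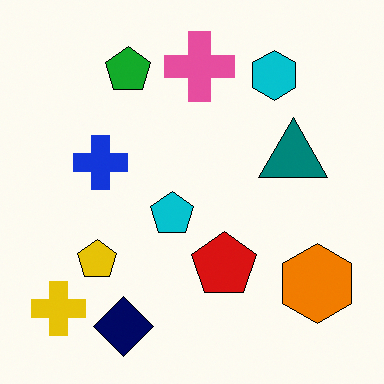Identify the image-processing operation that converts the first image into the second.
Given slightly increased contrast.

Tones are pushed away from mid-grey across the whole image — a global contrast change.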